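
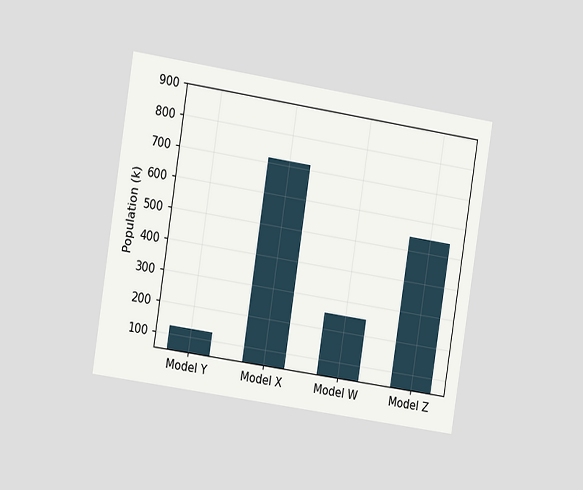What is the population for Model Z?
The chart is tilted about 9° clockwise and viewed slightly from the left. Reading along the chart's y-axis, the Model Z bar reaches 546k.

546k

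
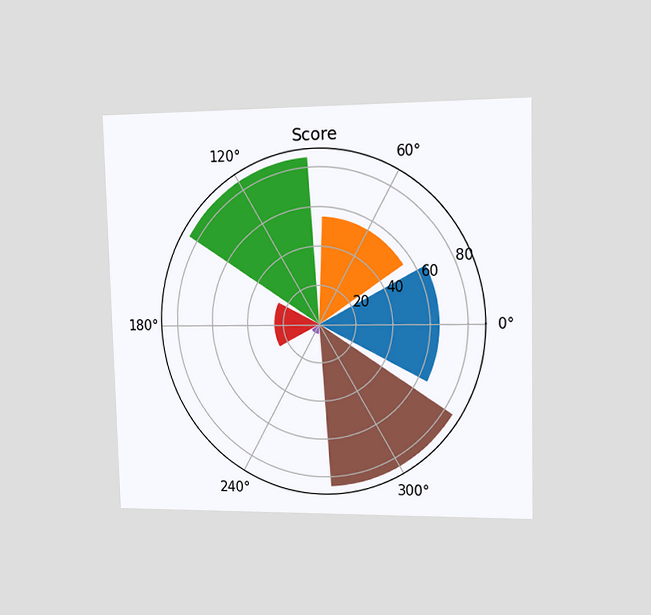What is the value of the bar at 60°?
55

The chart is viewed slightly from the right. The bar at 60° reaches 55 on the radial axis.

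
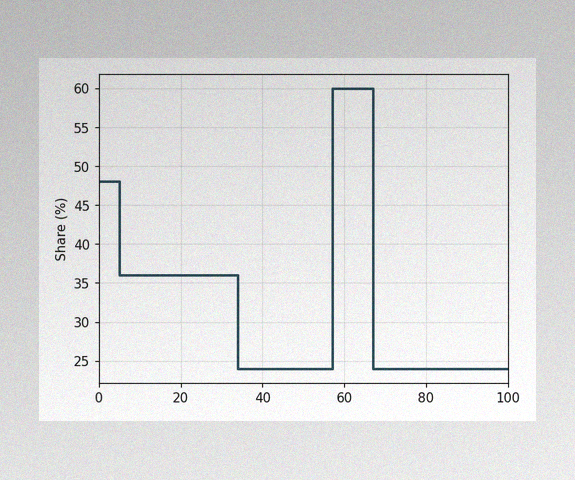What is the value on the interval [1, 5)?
48%

The image has some photo noise and uneven lighting. On [1, 5) the step sits at 48%.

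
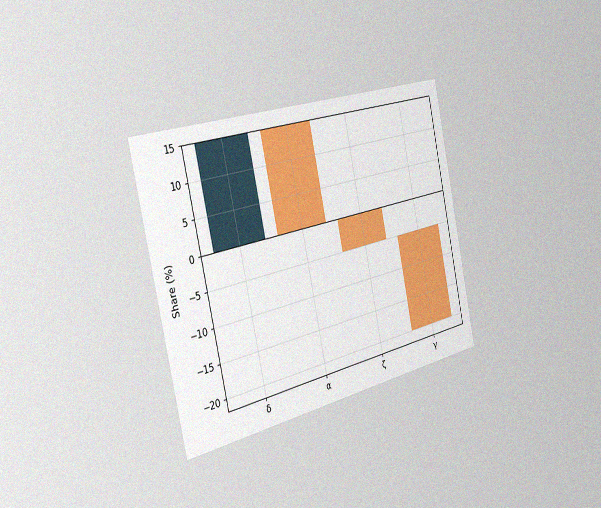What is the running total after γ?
-20%

The chart is tilted about 12° counter-clockwise and viewed slightly from the left, with some photo noise. After γ the running total reaches -20%.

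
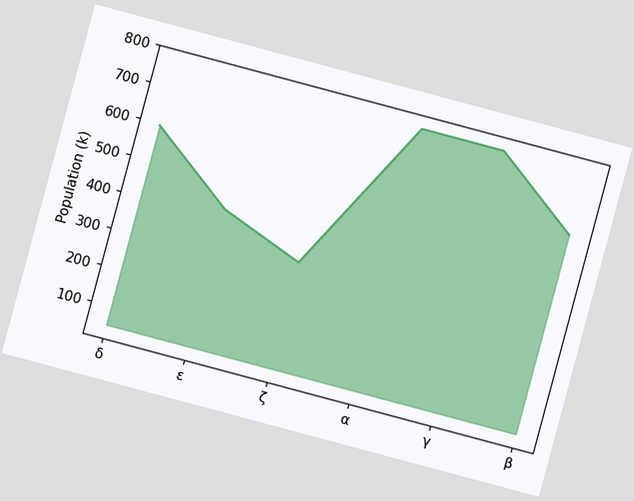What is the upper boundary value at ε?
425k

The chart is tilted about 15° clockwise. At ε the upper boundary is at 425k.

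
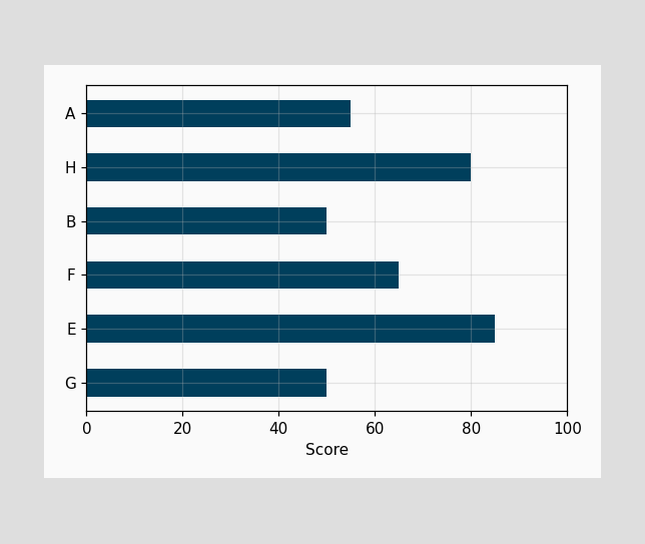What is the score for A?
55

Reading along the chart's x-axis, the A bar reaches 55.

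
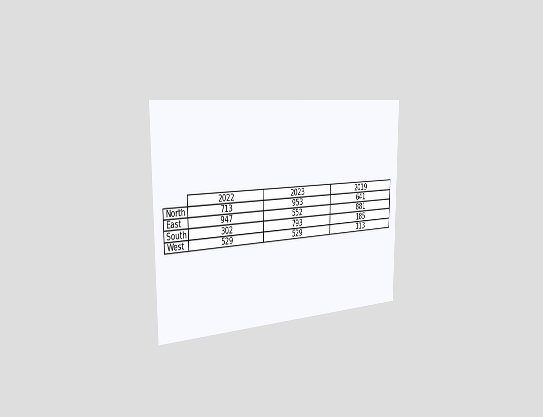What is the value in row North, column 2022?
713

The chart is viewed slightly from the left. The (North, 2022) cell reads 713.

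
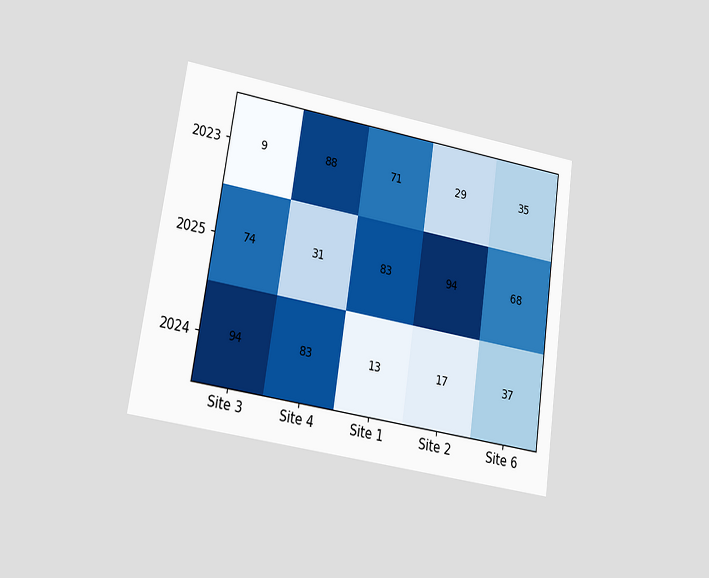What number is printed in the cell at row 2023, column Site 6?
The chart is tilted about 9° clockwise and viewed at a slight angle. The (2023, Site 6) cell reads 35.

35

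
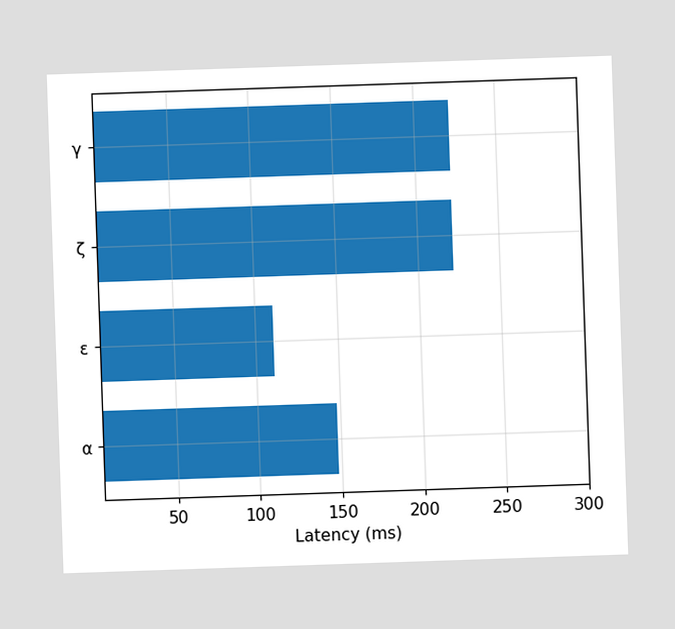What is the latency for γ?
Reading along the chart's x-axis, the γ bar reaches 222ms.

222ms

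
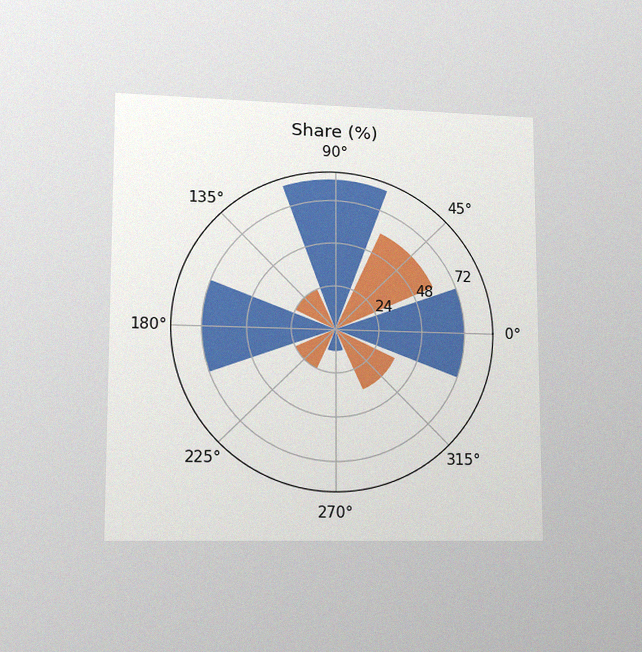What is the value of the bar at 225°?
24%

The chart is viewed at a slight angle, with some photo noise. The bar at 225° reaches 24% on the radial axis.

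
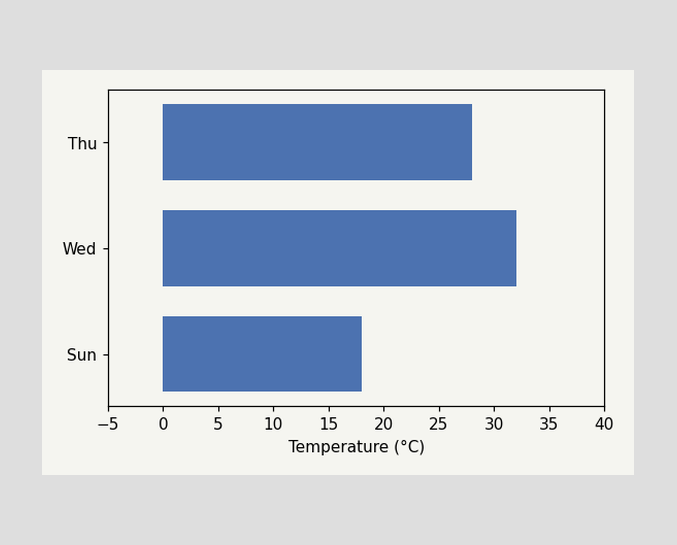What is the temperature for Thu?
28°C

Reading along the chart's x-axis, the Thu bar reaches 28°C.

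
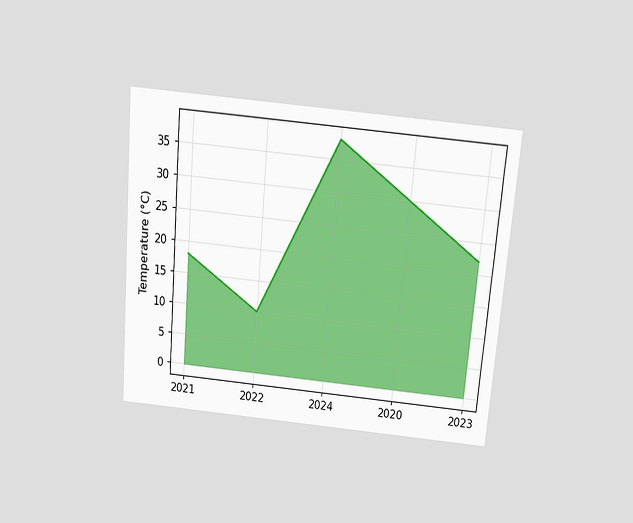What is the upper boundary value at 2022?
The chart is tilted about 5° clockwise and viewed slightly from above. At 2022 the upper boundary is at 10°C.

10°C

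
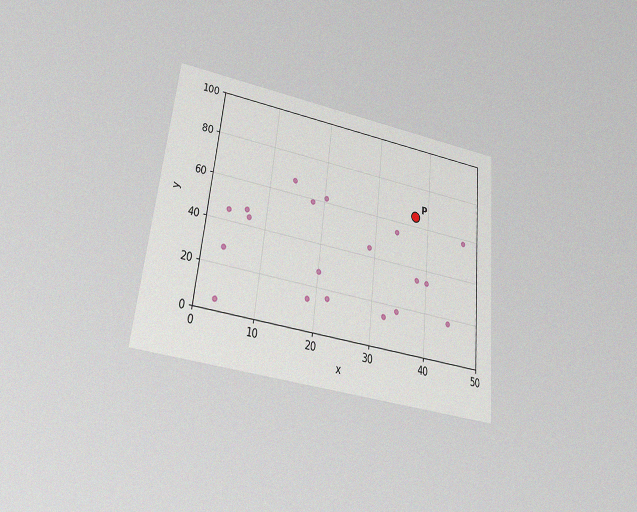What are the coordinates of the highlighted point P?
(37.5, 65)

The chart is tilted about 6° clockwise and viewed slightly from below, with some photo noise. Following the gridlines from P to each axis, P sits at (37.5, 65).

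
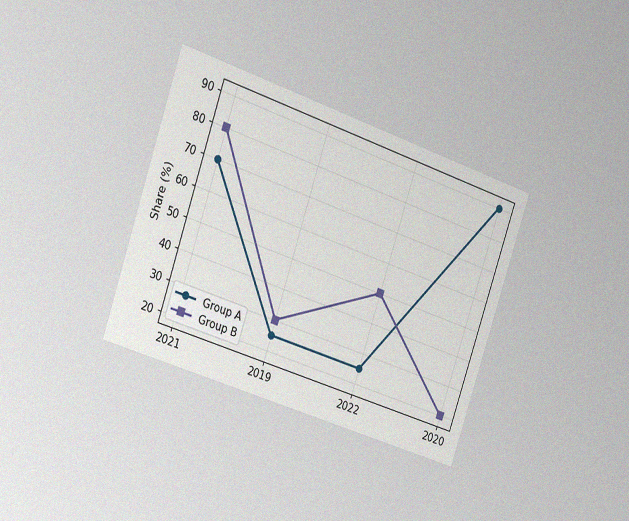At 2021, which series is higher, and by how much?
Group B, by 10%

The chart is tilted about 19° clockwise and viewed slightly from the left, with some photo noise. At 2021, Group B sits above the other line by 10%.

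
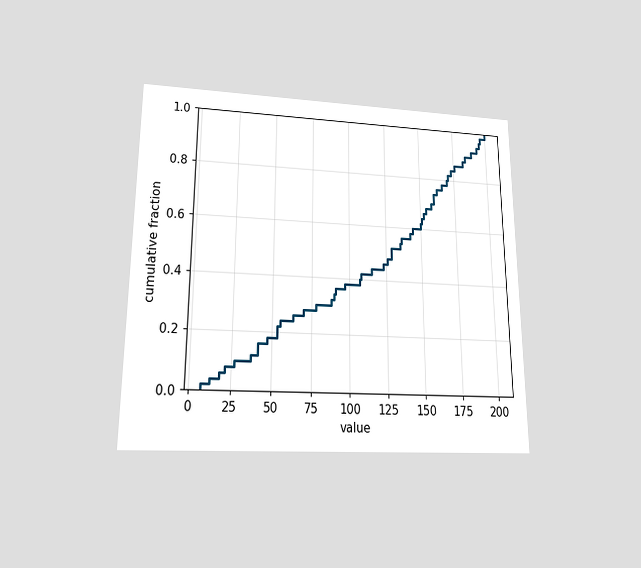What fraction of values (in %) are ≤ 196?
98%

The chart is viewed slightly from below. At x=196 the ECDF step is at 98%.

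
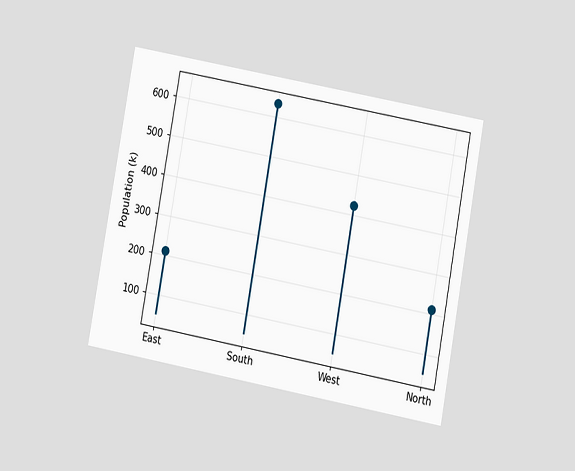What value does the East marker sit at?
212k

The chart is tilted about 10° clockwise and viewed at a slight angle. The East marker sits at 212k.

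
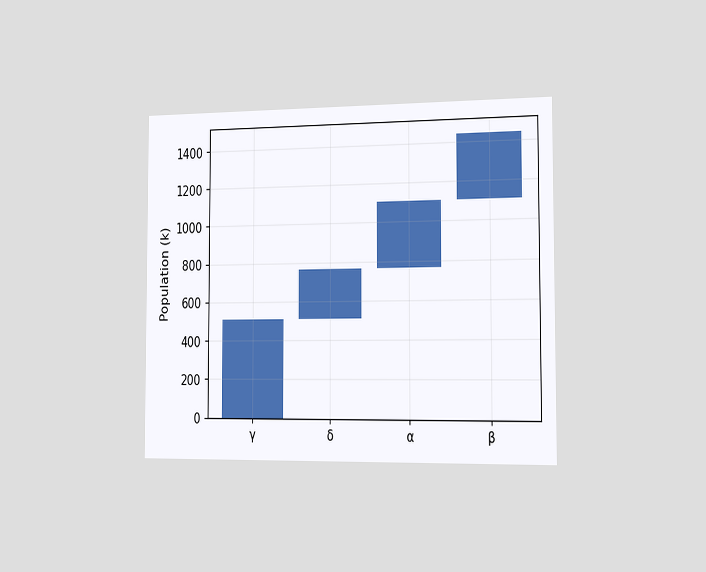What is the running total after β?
The chart is viewed slightly from the right. After β the running total reaches 1445k.

1445k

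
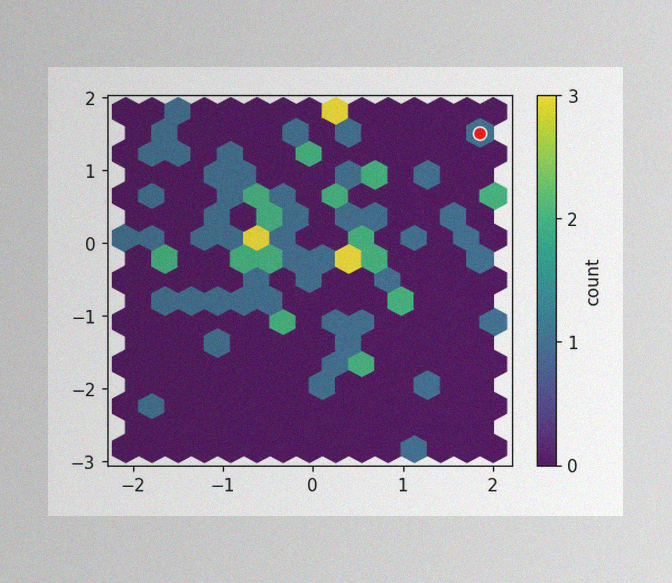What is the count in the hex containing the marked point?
1

The image has some photo noise and uneven lighting. The marked hex reads 1 on the colorbar.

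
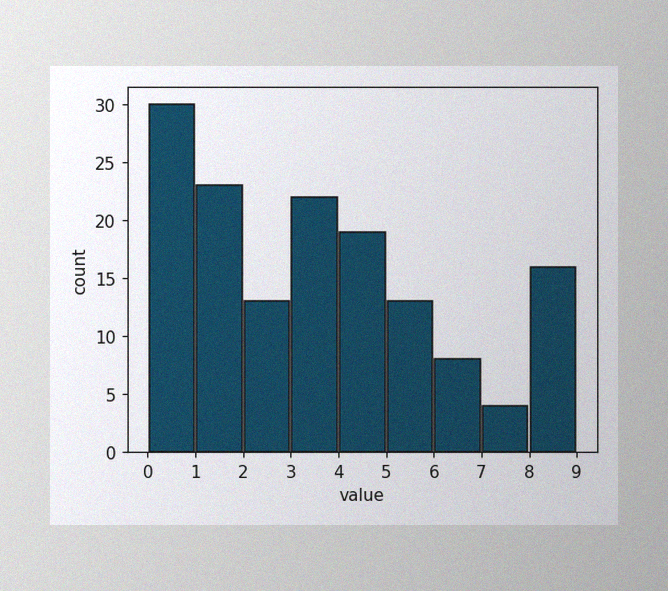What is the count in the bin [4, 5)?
The image has some photo noise and uneven lighting. The [4, 5) bin has height 19.

19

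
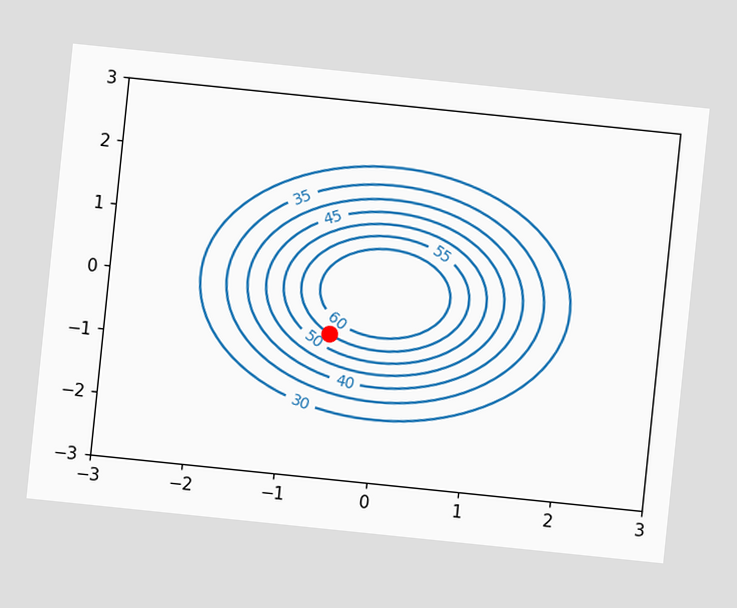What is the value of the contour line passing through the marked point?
The chart is tilted about 6° clockwise. The marked point sits on the contour labelled 55.

55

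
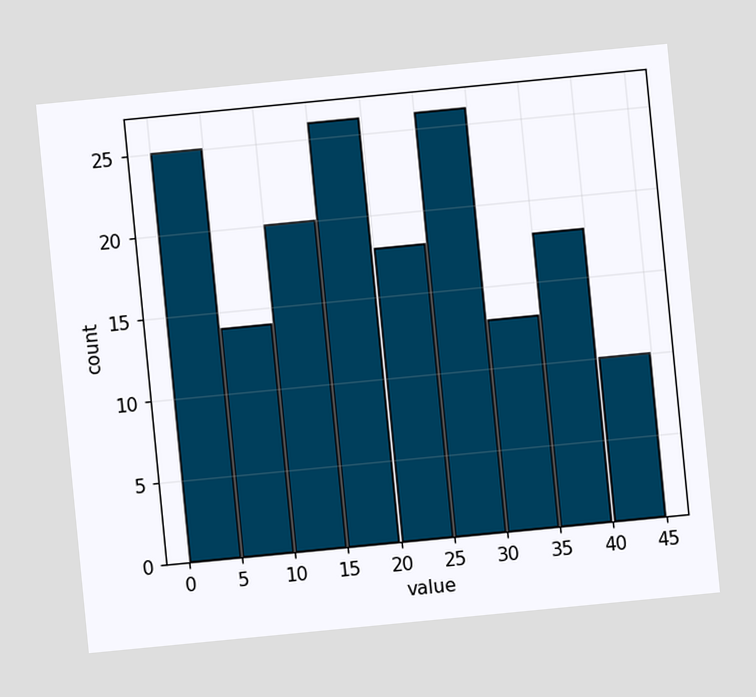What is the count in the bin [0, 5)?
The chart is tilted about 6° counter-clockwise. The [0, 5) bin has height 25.

25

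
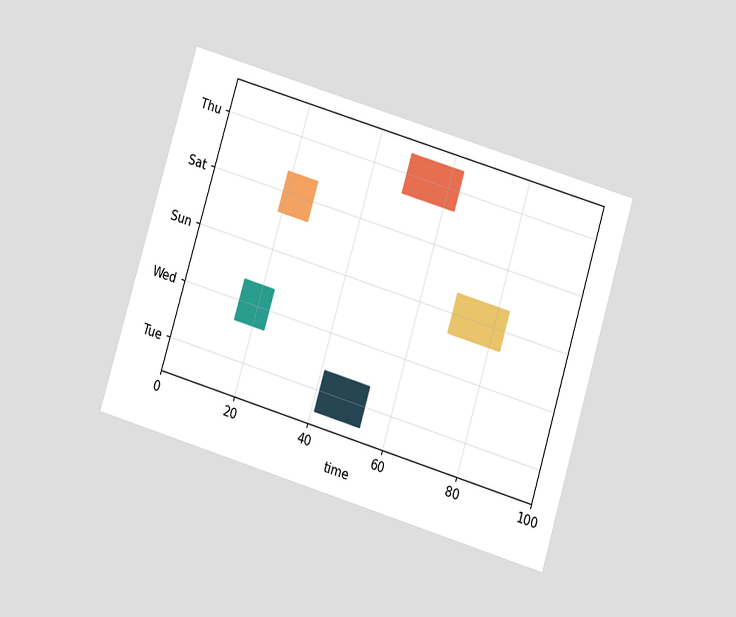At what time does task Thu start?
The chart is tilted about 17° clockwise and viewed slightly from below. The Thu bar begins at t=49.

49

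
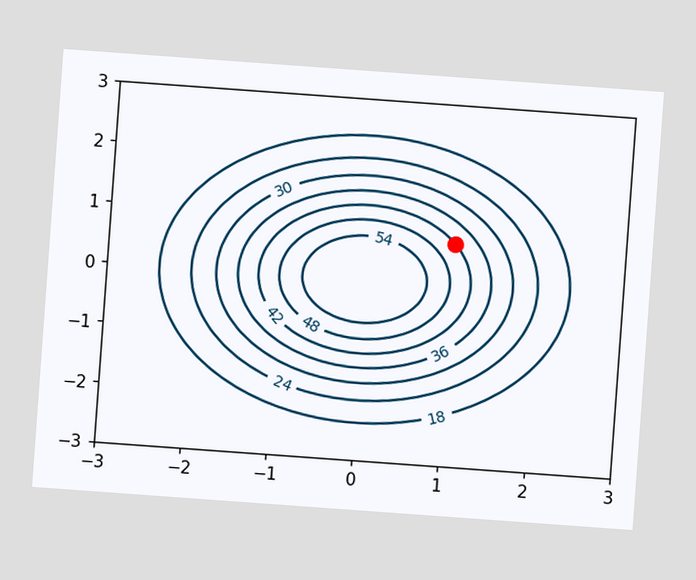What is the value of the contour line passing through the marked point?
The chart is tilted about 4° clockwise. The marked point sits on the contour labelled 42.

42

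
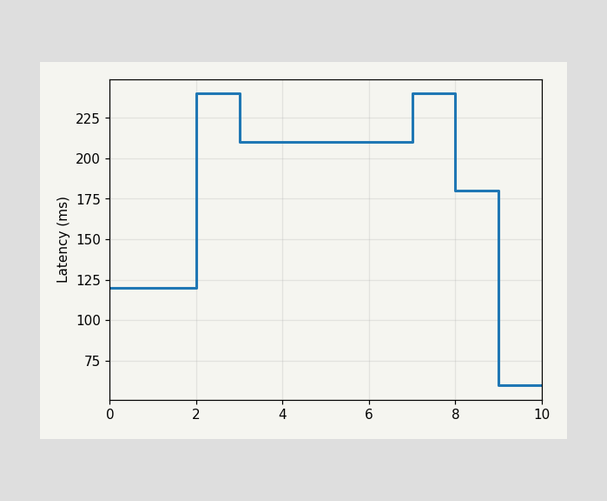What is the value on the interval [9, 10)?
On [9, 10) the step sits at 60ms.

60ms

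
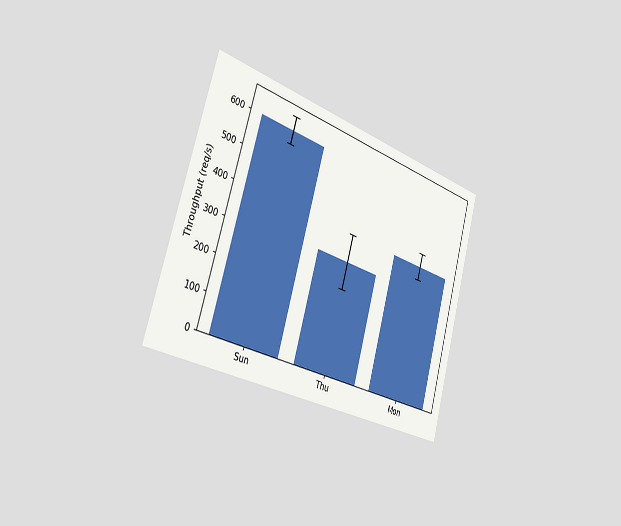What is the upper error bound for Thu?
400req/s

The chart is tilted about 16° clockwise and viewed slightly from the left. The Thu bar's upper whisker reaches 400req/s.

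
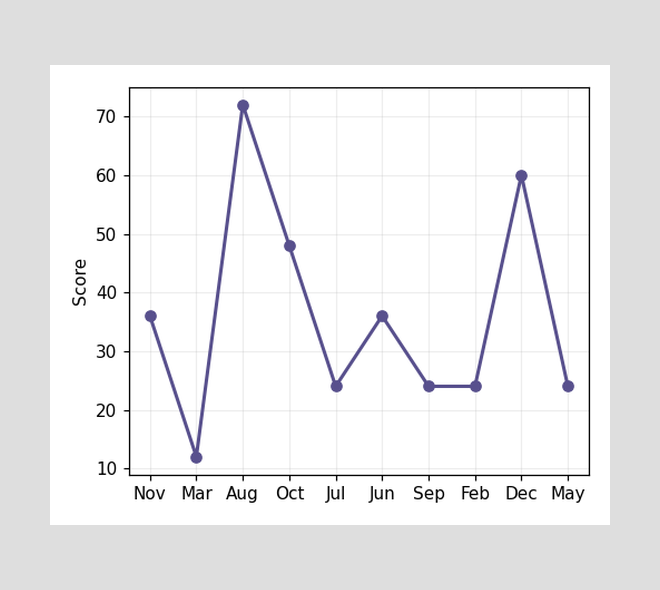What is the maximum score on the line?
72

The highest point is at Aug, and reading across to the y-axis gives 72.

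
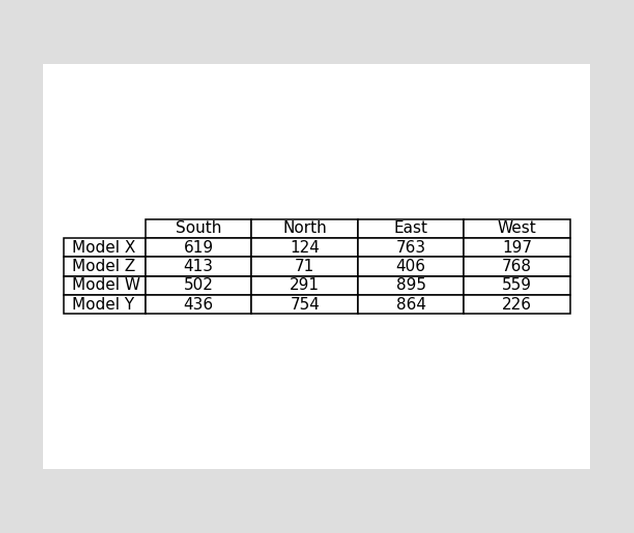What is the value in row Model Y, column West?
226

The (Model Y, West) cell reads 226.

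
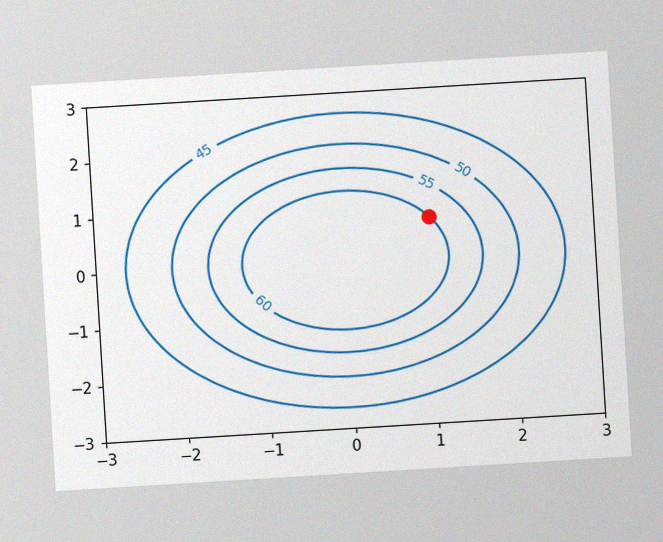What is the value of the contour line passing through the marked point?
60

The chart is tilted about 3° counter-clockwise, with some photo noise. The marked point sits on the contour labelled 60.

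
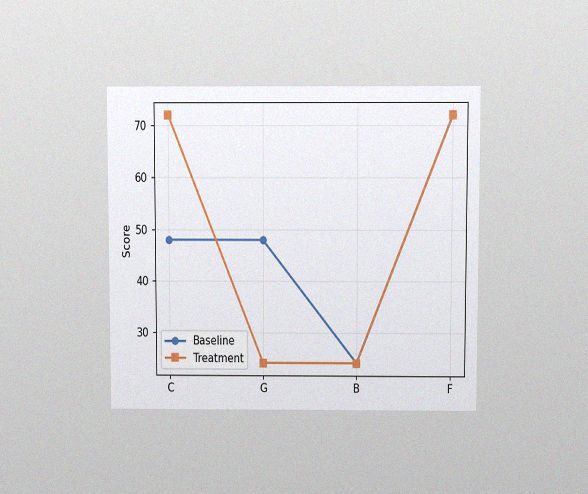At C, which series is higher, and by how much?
The chart is viewed slightly from above, with some photo noise. At C, Treatment sits above the other line by 24.

Treatment, by 24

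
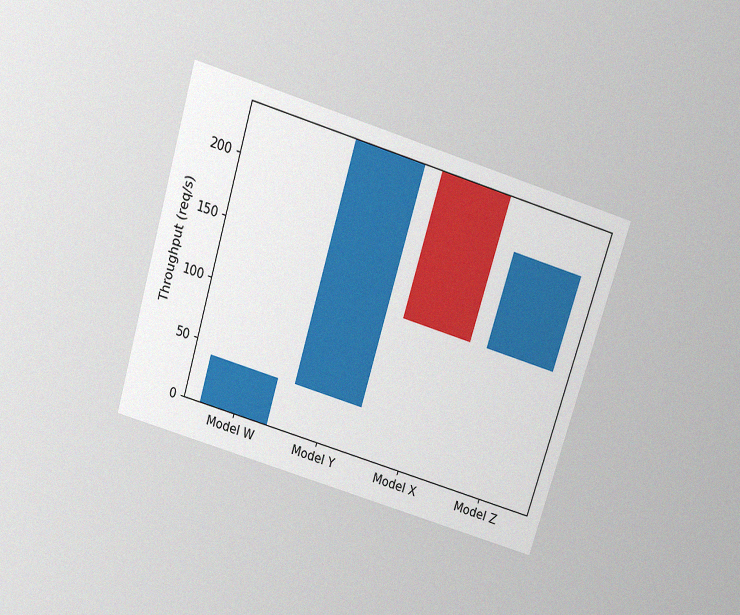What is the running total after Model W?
The chart is tilted about 17° clockwise and viewed slightly from above, with some photo noise. After Model W the running total reaches 40req/s.

40req/s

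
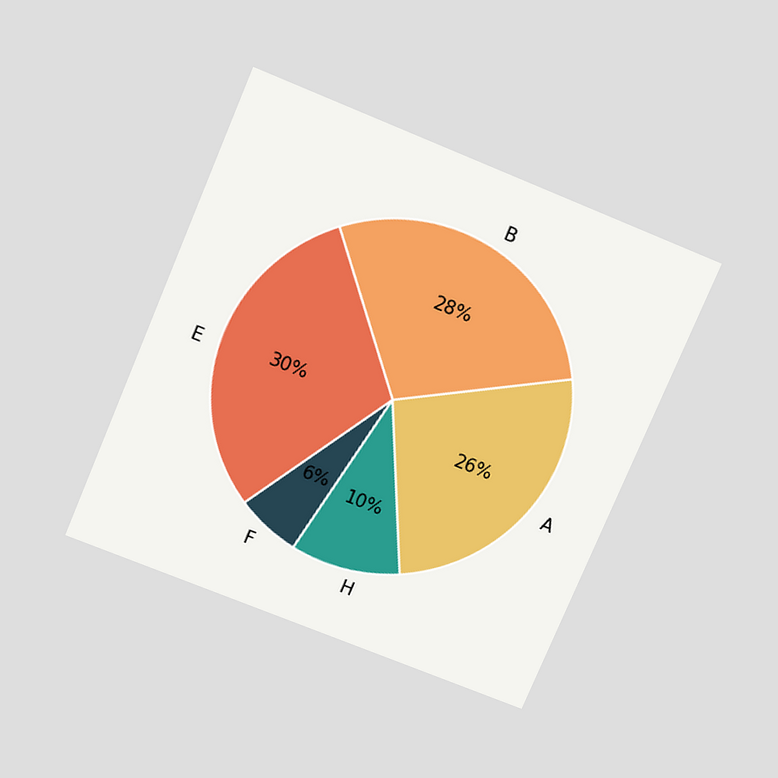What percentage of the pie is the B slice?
The chart is tilted about 23° clockwise and viewed slightly from above. The B slice takes up 28% of the pie.

28%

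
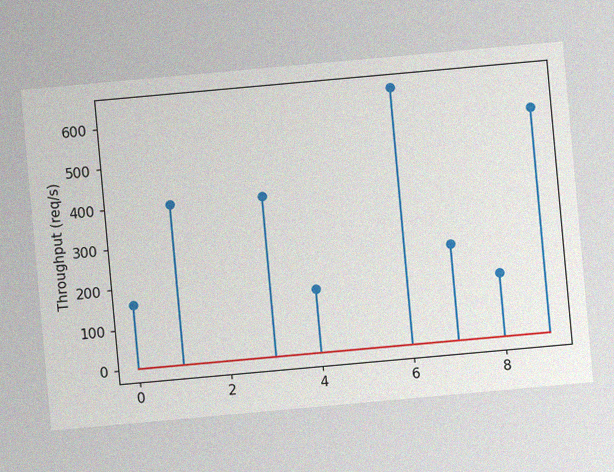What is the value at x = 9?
The chart is tilted about 5° counter-clockwise, with some photo noise. The stem at x=9 reaches 560req/s.

560req/s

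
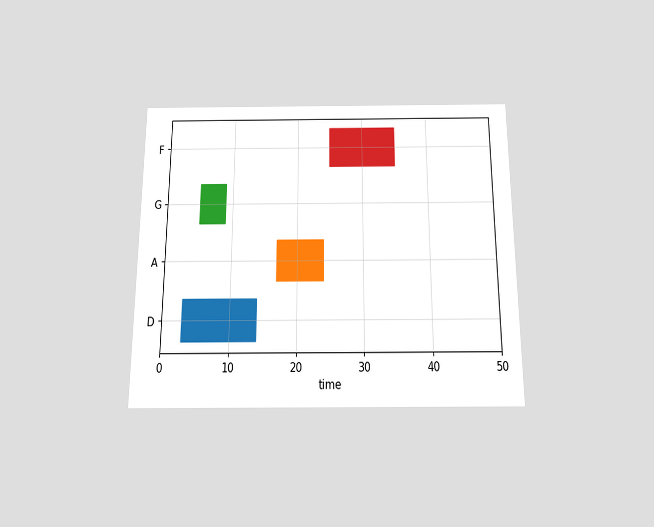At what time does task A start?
17

The chart is viewed slightly from below. The A bar begins at t=17.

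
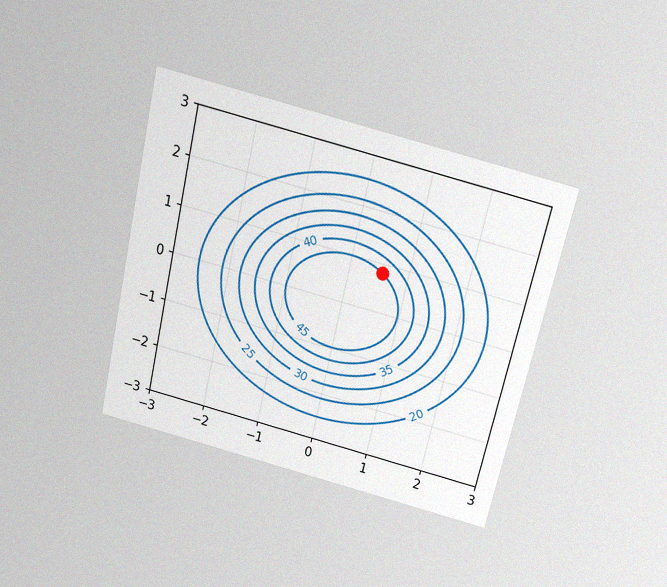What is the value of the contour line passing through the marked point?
The chart is tilted about 13° clockwise and viewed slightly from above, with some photo noise. The marked point sits on the contour labelled 45.

45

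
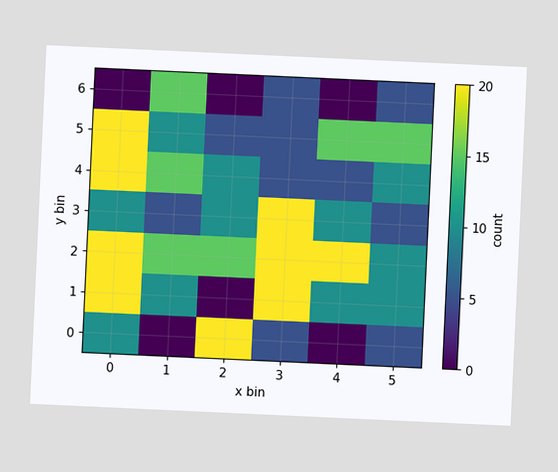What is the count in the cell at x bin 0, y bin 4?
20

The chart is tilted about 3° clockwise. Matching the cell (0, 4) against the colorbar gives 20.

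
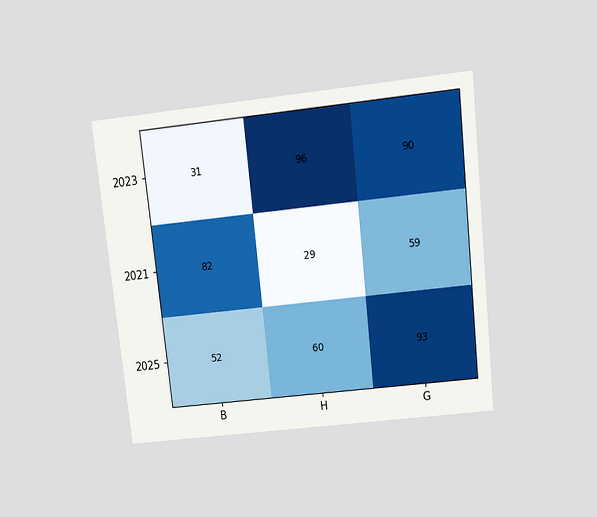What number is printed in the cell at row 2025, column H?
The chart is tilted about 6° counter-clockwise and viewed slightly from above. The (2025, H) cell reads 60.

60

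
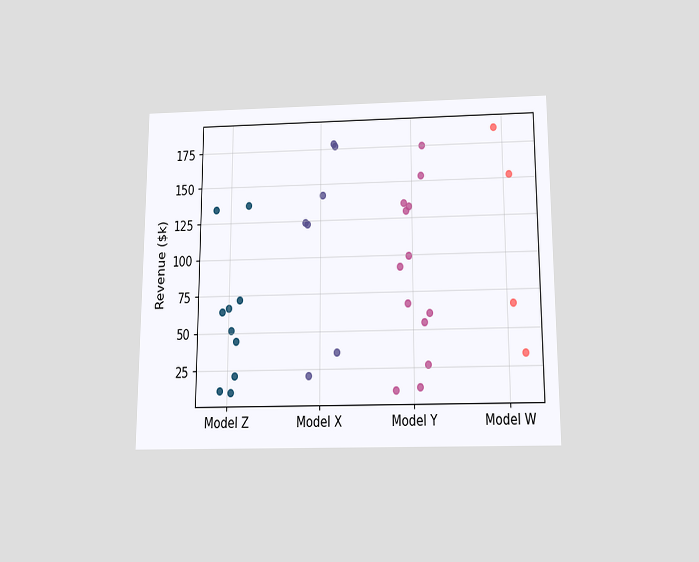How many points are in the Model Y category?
13

The chart is viewed slightly from below. Counting the markers in the Model Y column gives 13.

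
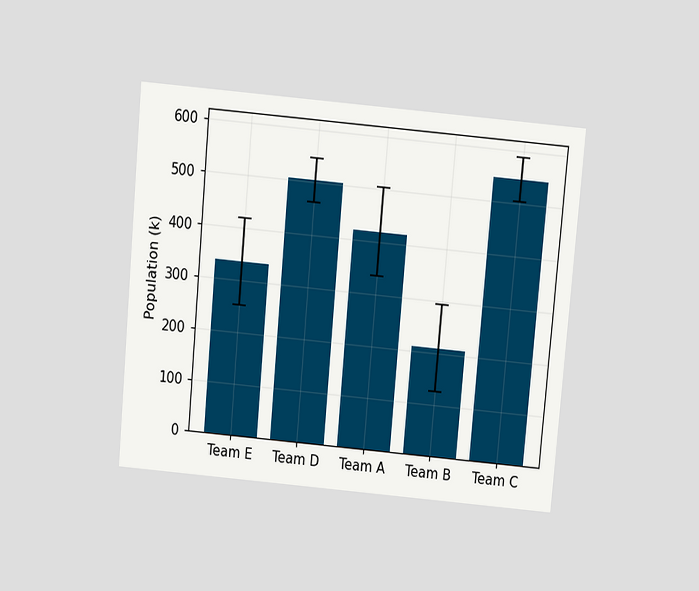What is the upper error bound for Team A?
504k

The chart is tilted about 5° clockwise and viewed slightly from above. The Team A bar's upper whisker reaches 504k.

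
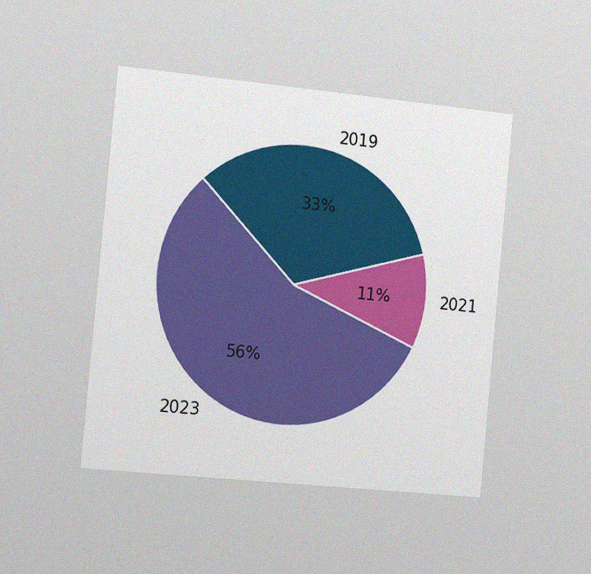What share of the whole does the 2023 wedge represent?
The chart is tilted about 5° clockwise and viewed slightly from the left, with some photo noise. The 2023 slice takes up 56% of the pie.

56%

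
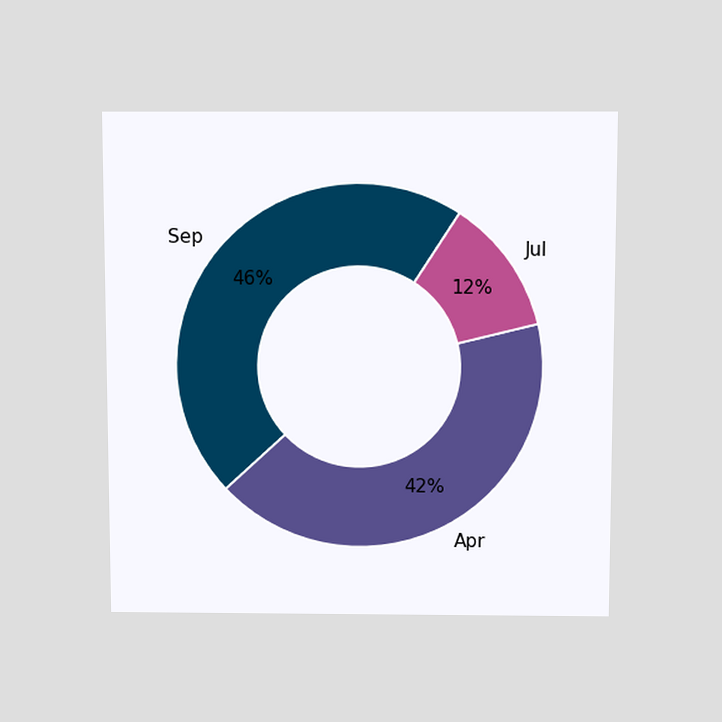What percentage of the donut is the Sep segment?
The chart is viewed slightly from above. The Sep segment takes up 46% of the ring.

46%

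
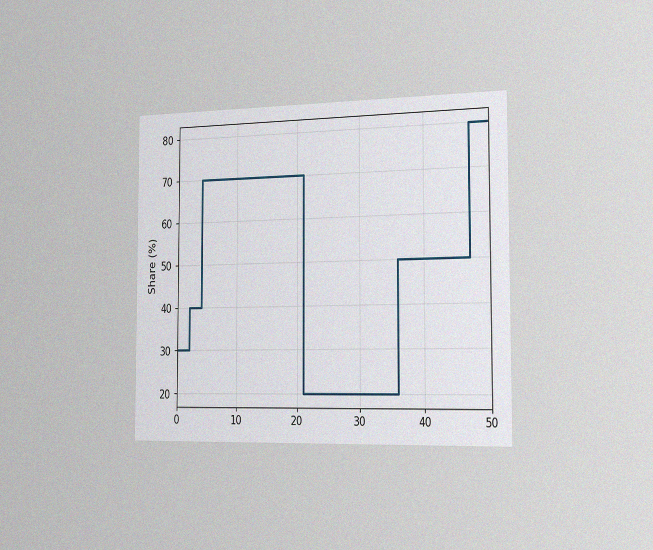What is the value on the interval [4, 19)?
70%

The chart is viewed slightly from the right, with some photo noise. On [4, 19) the step sits at 70%.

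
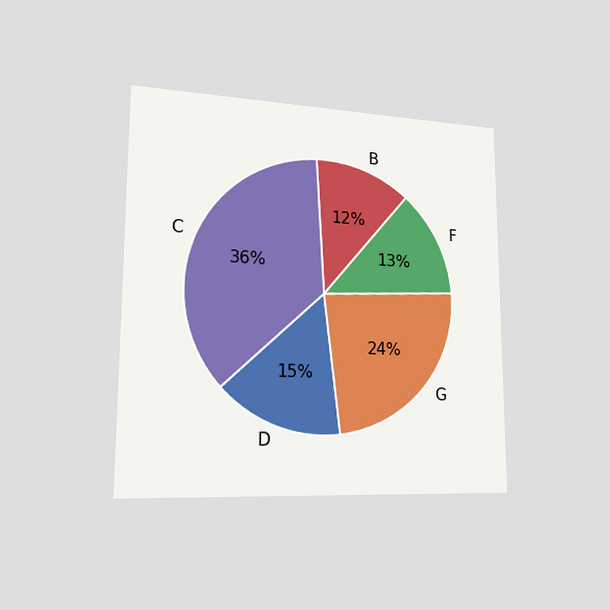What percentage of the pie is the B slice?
The chart is viewed slightly from the left. The B slice takes up 12% of the pie.

12%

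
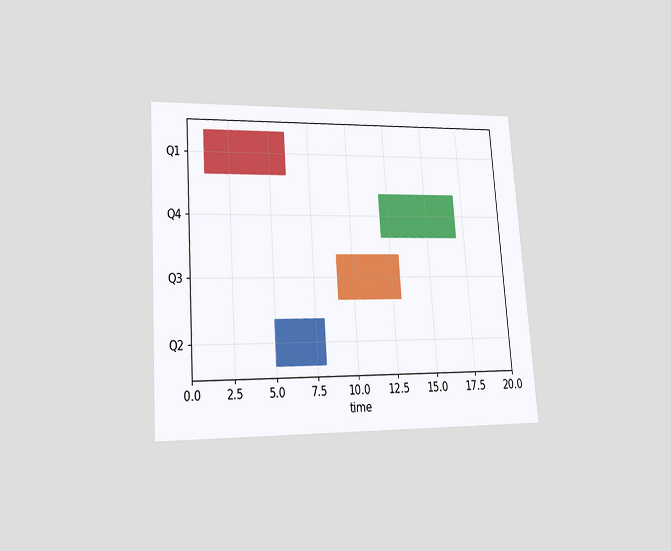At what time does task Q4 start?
12

The chart is tilted about 4° counter-clockwise and viewed at a slight angle. The Q4 bar begins at t=12.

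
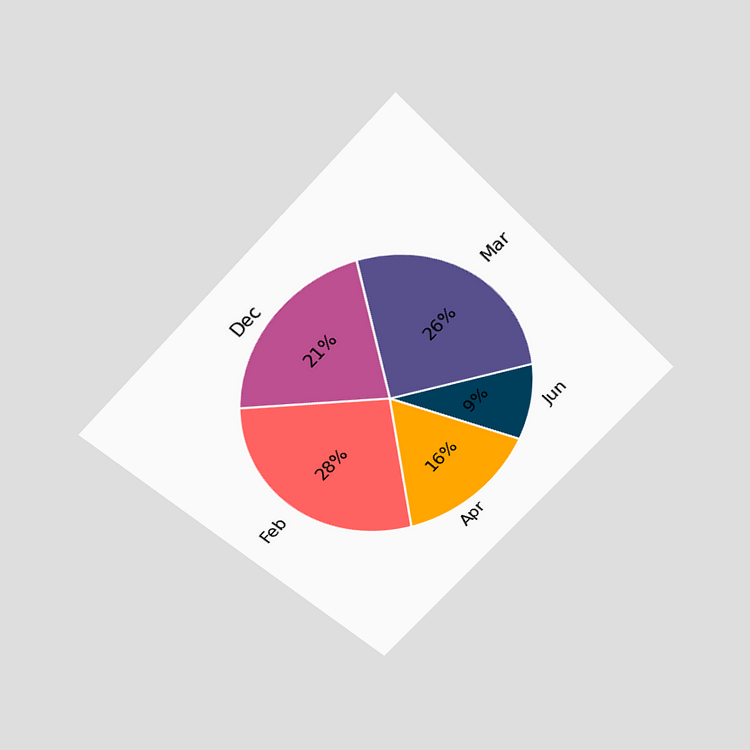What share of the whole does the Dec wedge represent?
The chart is tilted about 45° counter-clockwise and viewed slightly from above. The Dec slice takes up 21% of the pie.

21%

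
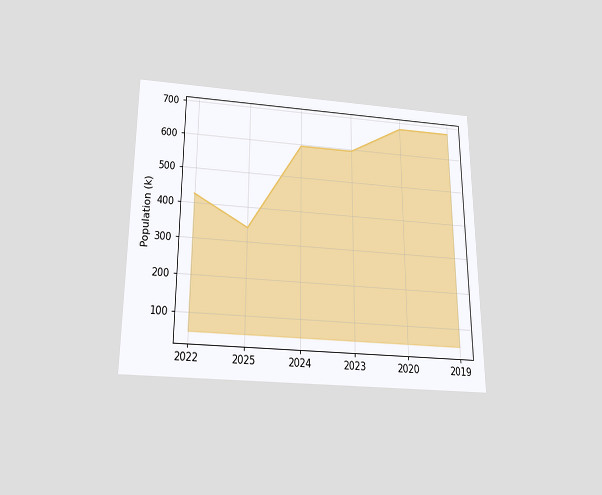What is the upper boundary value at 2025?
340k

The chart is viewed slightly from below. At 2025 the upper boundary is at 340k.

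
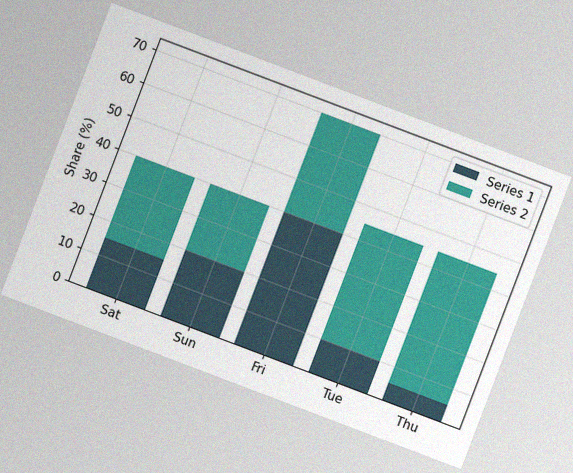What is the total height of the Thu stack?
45%

The chart is tilted about 21° clockwise, with some photo noise. The Thu stack's top reaches 45% on the y-axis.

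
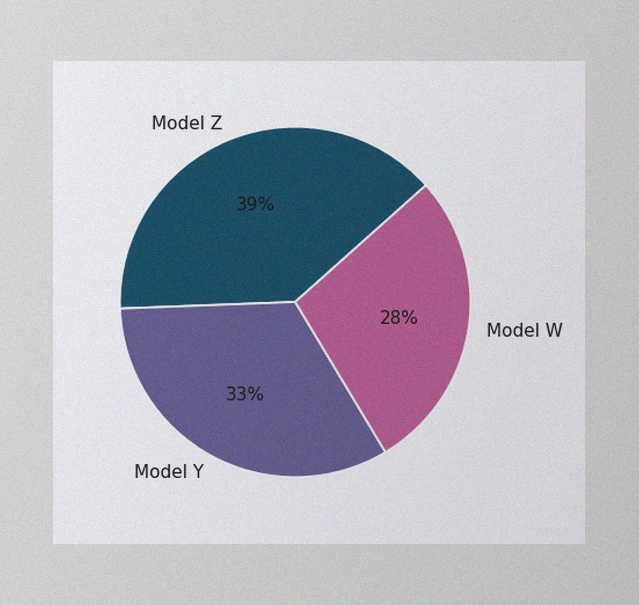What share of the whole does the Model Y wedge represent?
The image has some photo noise and uneven lighting. The Model Y slice takes up 33% of the pie.

33%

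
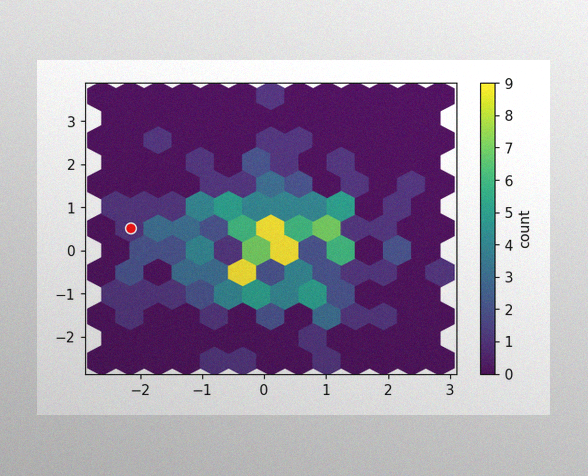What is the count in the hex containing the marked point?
1

The image has some photo noise and uneven lighting. The marked hex reads 1 on the colorbar.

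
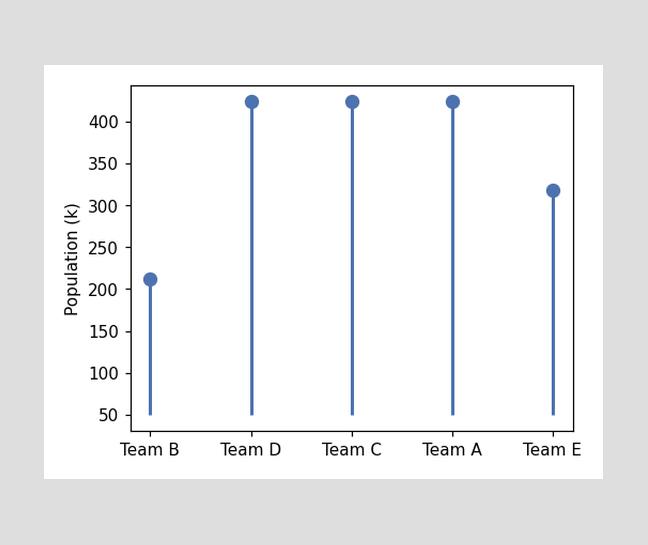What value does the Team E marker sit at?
318k

The Team E marker sits at 318k.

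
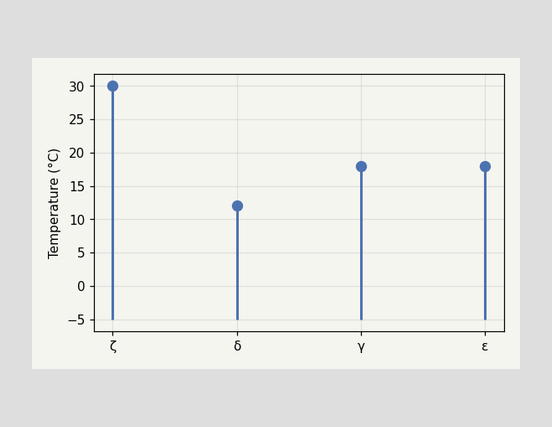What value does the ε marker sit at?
18°C

The ε marker sits at 18°C.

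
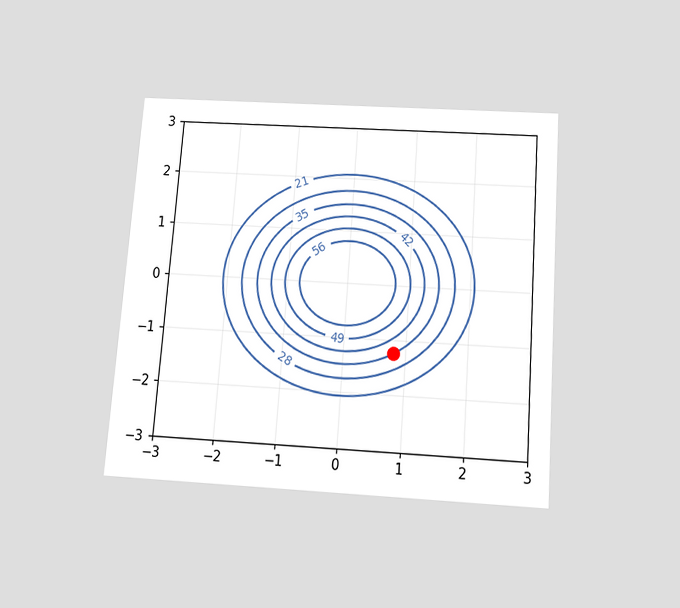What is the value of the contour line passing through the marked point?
35

The chart is tilted about 4° clockwise and viewed slightly from below. The marked point sits on the contour labelled 35.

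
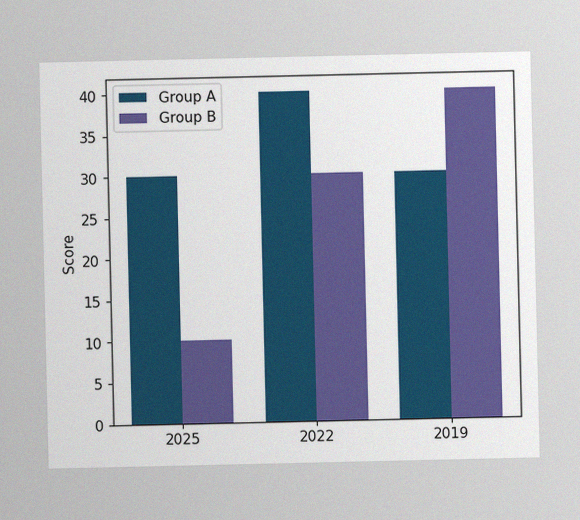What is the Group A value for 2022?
The image has some photo noise and uneven lighting. The Group A bar at 2022 reaches 40 on the y-axis.

40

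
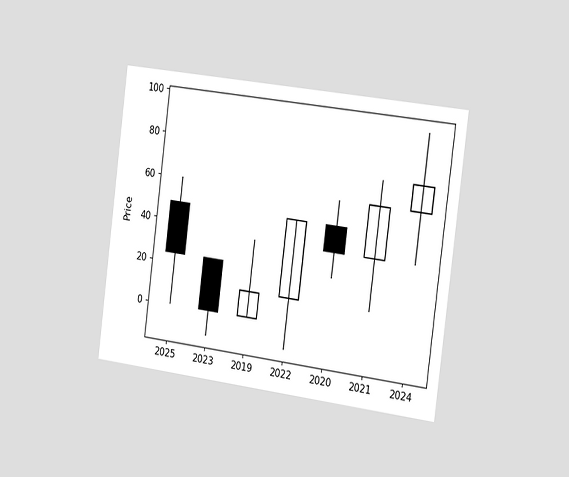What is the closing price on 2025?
The chart is tilted about 7° clockwise and viewed slightly from the right. The 2025 candle closes at 24.

24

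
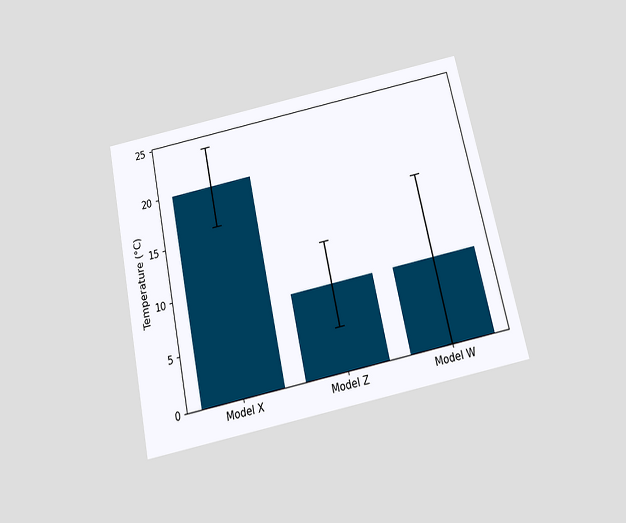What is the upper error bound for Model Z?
12°C

The chart is tilted about 12° counter-clockwise and viewed slightly from below. The Model Z bar's upper whisker reaches 12°C.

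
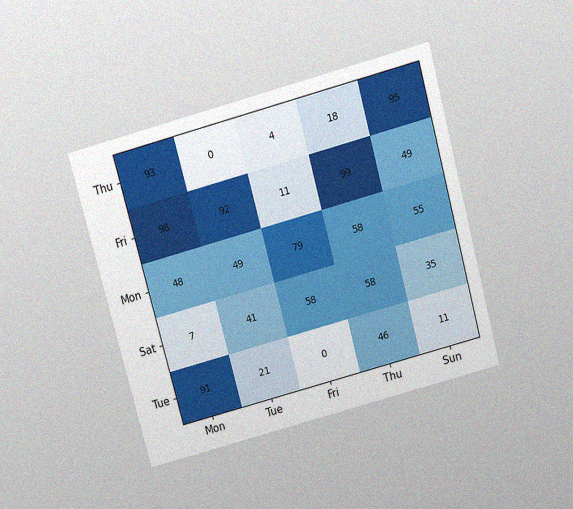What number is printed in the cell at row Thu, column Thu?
18

The chart is tilted about 15° counter-clockwise and viewed slightly from above, with some photo noise. The (Thu, Thu) cell reads 18.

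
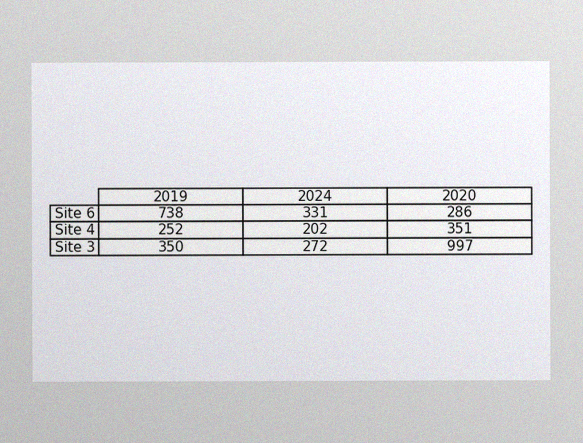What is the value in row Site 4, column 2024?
The image has some photo noise and uneven lighting. The (Site 4, 2024) cell reads 202.

202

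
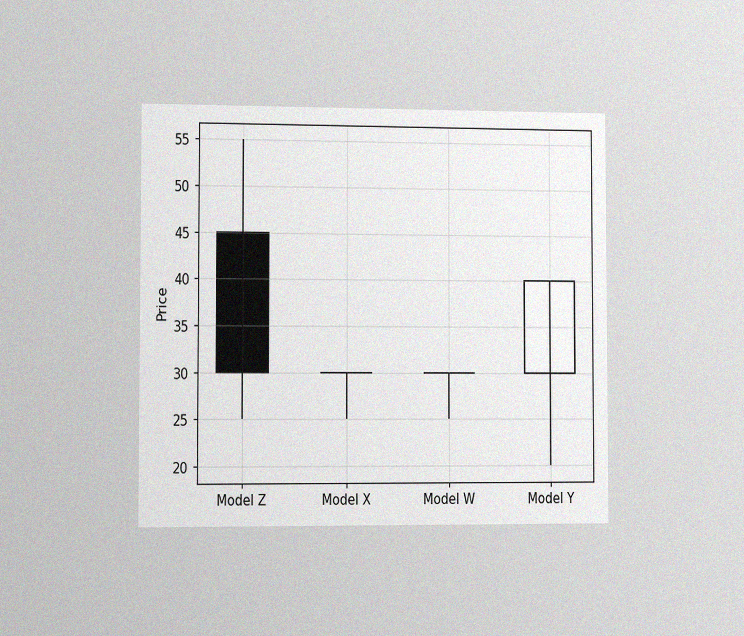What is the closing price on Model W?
The chart is viewed slightly from the left, with some photo noise. The Model W candle closes at 30.

30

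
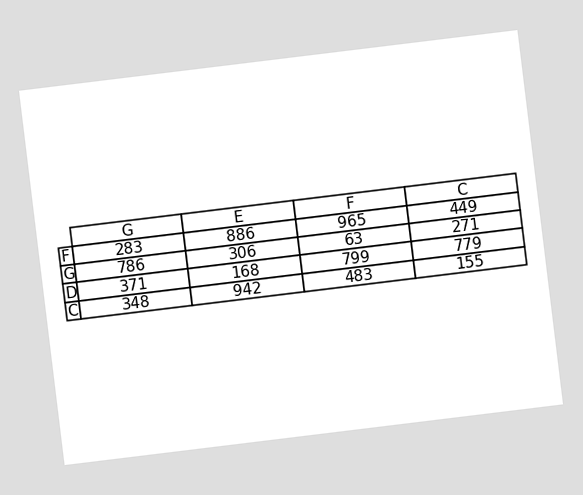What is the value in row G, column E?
306

The chart is tilted about 7° counter-clockwise. The (G, E) cell reads 306.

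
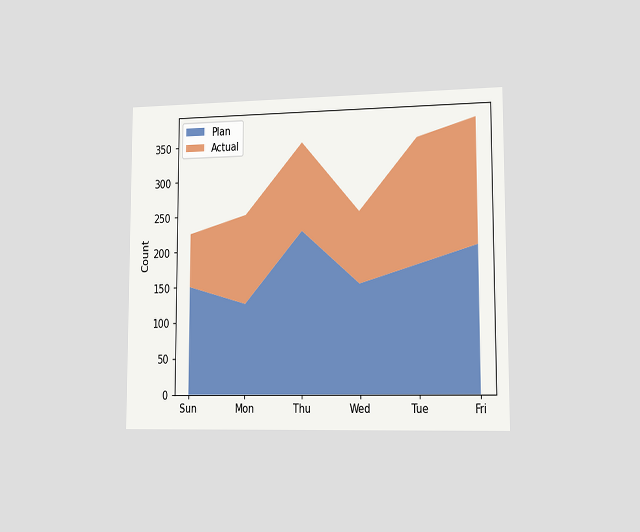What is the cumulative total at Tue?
350

The chart is viewed slightly from the right. The stacked total at Tue reaches 350.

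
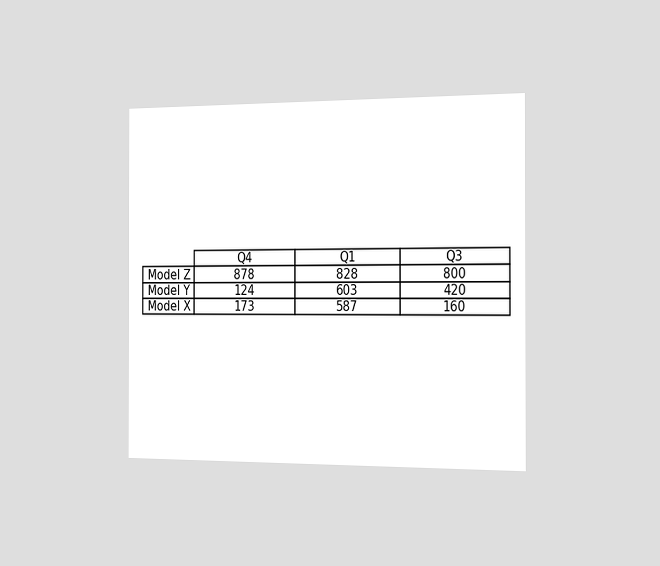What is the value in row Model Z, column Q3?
800

The chart is viewed slightly from the right. The (Model Z, Q3) cell reads 800.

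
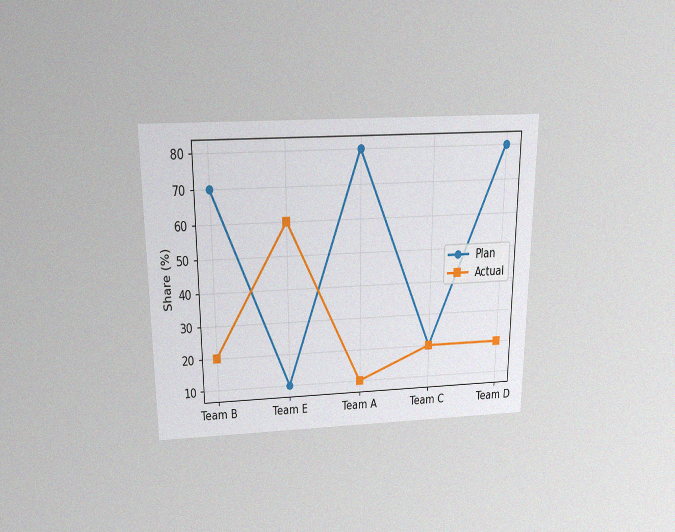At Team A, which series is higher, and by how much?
The chart is viewed slightly from above, with some photo noise. At Team A, Plan sits above the other line by 70%.

Plan, by 70%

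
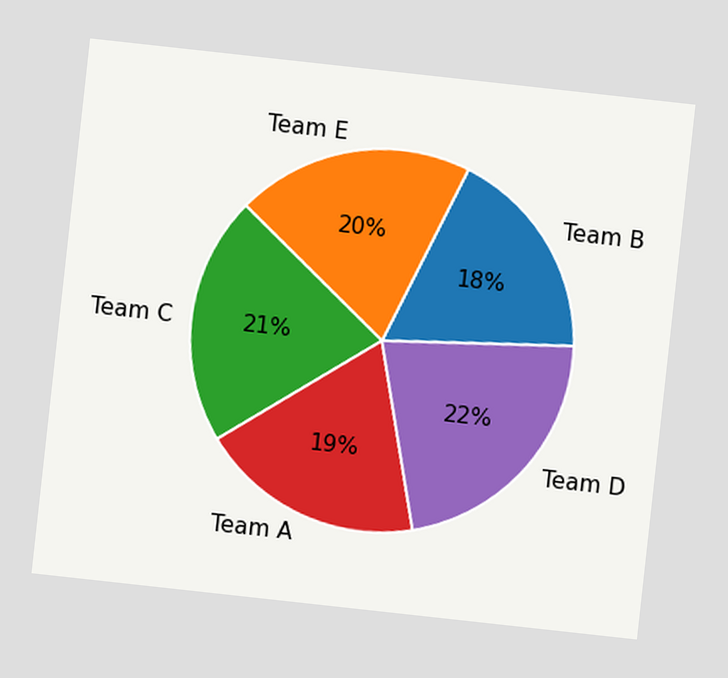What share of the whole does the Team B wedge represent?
The chart is tilted about 6° clockwise. The Team B slice takes up 18% of the pie.

18%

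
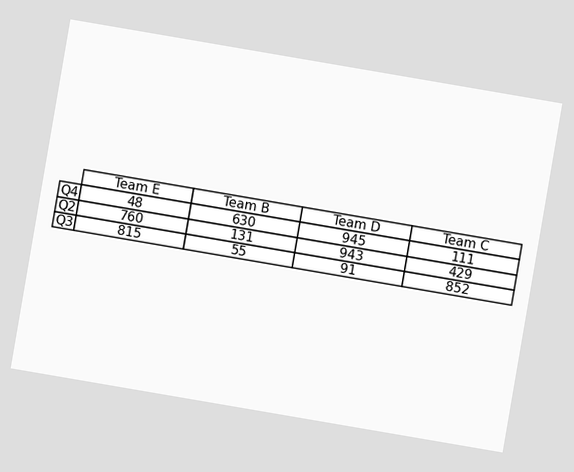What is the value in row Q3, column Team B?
The chart is tilted about 10° clockwise. The (Q3, Team B) cell reads 55.

55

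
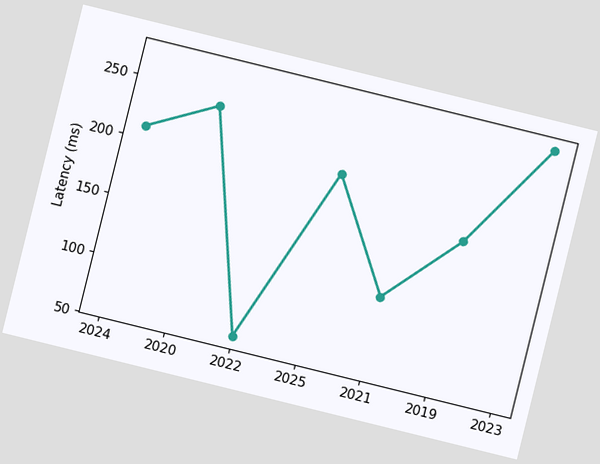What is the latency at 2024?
The chart is tilted about 14° clockwise. At 2024, the line is at 210ms.

210ms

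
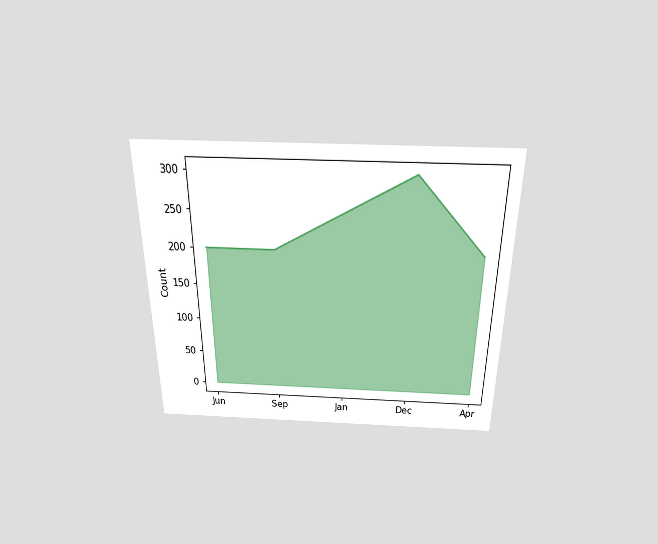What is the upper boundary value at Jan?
250

The chart is viewed slightly from above. At Jan the upper boundary is at 250.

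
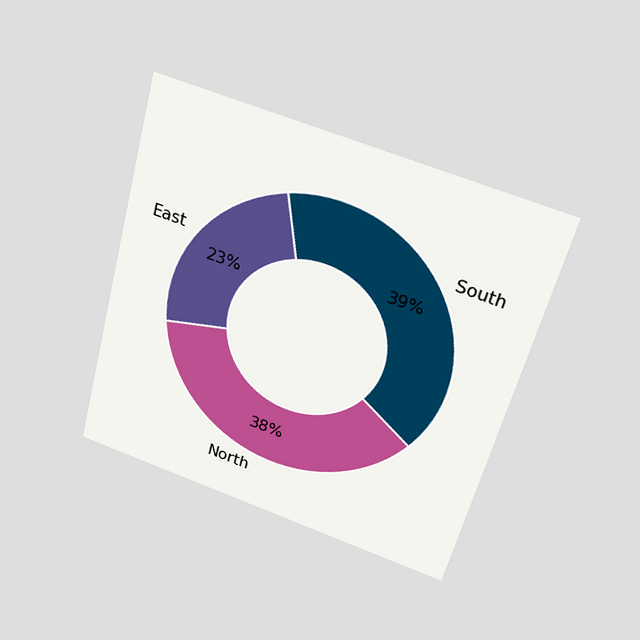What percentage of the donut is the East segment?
23%

The chart is tilted about 15° clockwise and viewed slightly from above. The East segment takes up 23% of the ring.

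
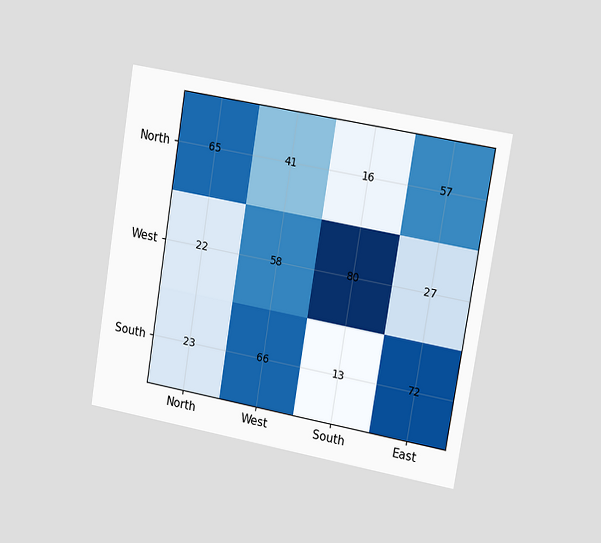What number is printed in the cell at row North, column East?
57

The chart is tilted about 9° clockwise and viewed slightly from the right. The (North, East) cell reads 57.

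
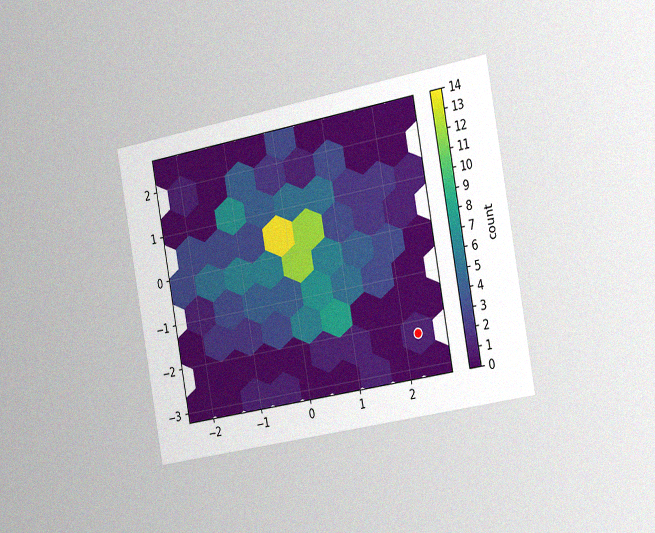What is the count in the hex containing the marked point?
The chart is tilted about 10° counter-clockwise and viewed slightly from the right, with some photo noise. The marked hex reads 1 on the colorbar.

1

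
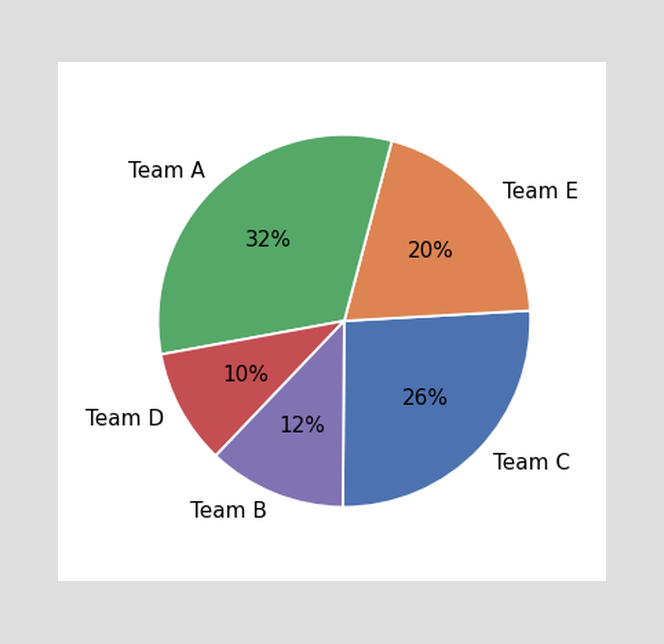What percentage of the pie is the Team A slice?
The Team A slice takes up 32% of the pie.

32%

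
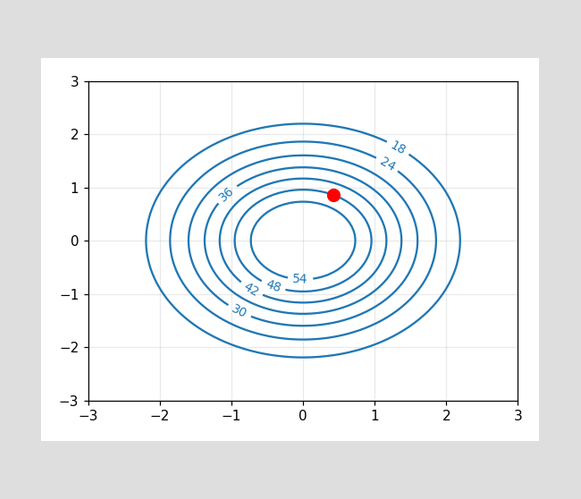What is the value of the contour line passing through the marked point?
The marked point sits on the contour labelled 48.

48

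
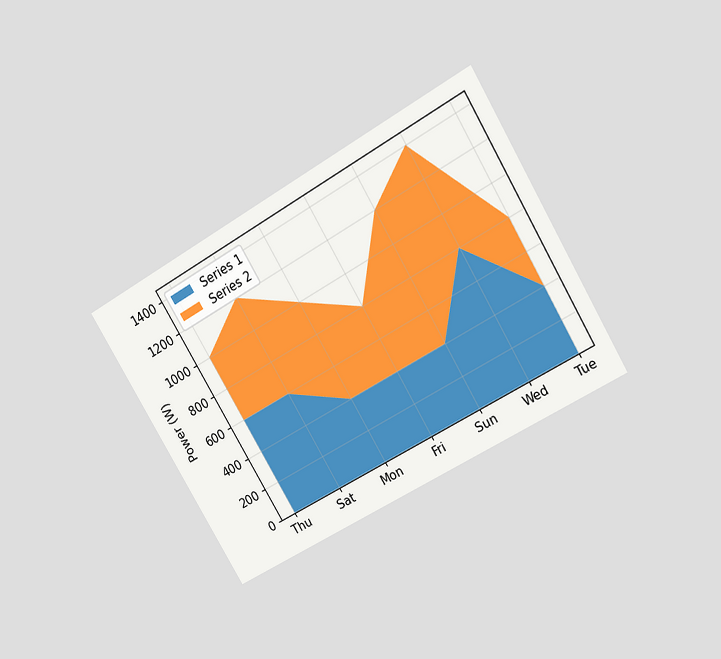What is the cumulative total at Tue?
The chart is tilted about 31° counter-clockwise and viewed at a slight angle. The stacked total at Tue reaches 800W.

800W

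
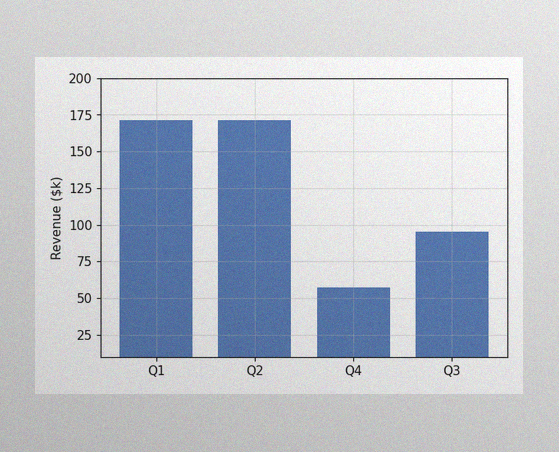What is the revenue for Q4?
The image has some photo noise and uneven lighting. Reading along the chart's y-axis, the Q4 bar reaches $57k.

$57k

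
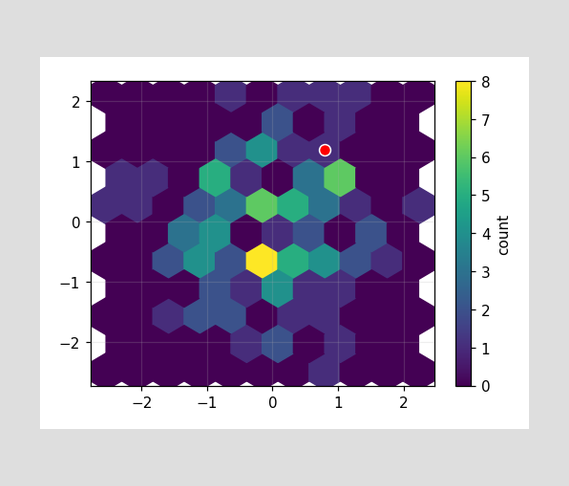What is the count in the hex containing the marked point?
The marked hex reads 1 on the colorbar.

1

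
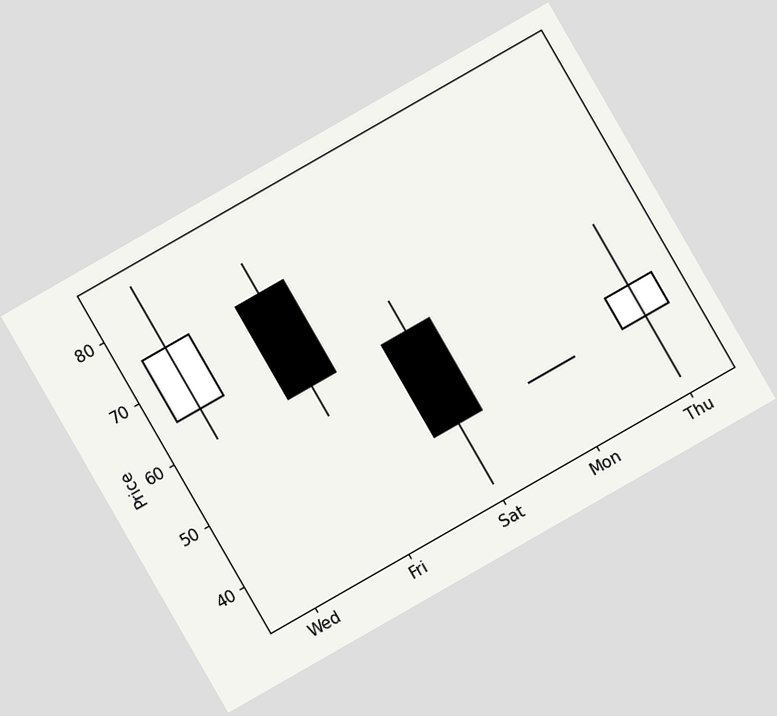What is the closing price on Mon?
The chart is tilted about 30° counter-clockwise. The Mon candle closes at 45.

45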